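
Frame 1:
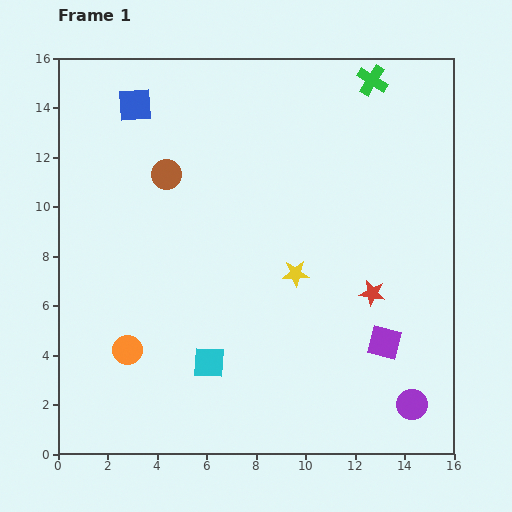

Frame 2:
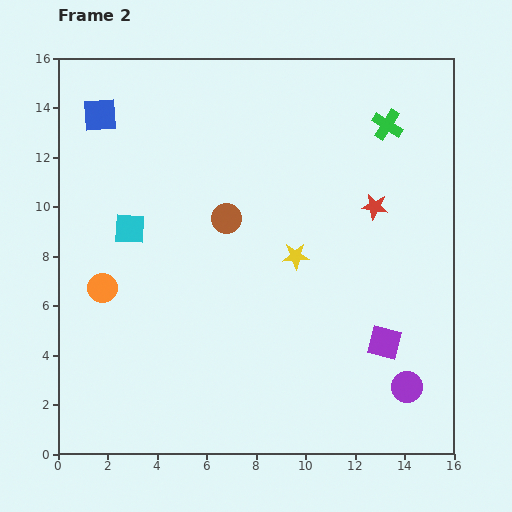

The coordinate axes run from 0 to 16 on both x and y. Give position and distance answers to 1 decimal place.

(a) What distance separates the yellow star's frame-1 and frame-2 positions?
0.7

The yellow star moved from (9.6, 7.3) to (9.6, 8.0), a distance of √(0.0² + 0.7²) ≈ 0.7.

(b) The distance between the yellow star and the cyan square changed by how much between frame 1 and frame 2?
+1.8

Distance in frame 1: 5.0. Distance in frame 2: 6.8.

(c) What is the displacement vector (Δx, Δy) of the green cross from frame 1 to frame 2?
(0.6, -1.8)

The green cross was at (12.7, 15.1) in frame 1 and (13.3, 13.3) in frame 2.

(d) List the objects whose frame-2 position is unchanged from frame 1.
the purple square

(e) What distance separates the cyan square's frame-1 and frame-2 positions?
6.3

The cyan square moved from (6.1, 3.7) to (2.9, 9.1), a distance of √(3.2² + 5.4²) ≈ 6.3.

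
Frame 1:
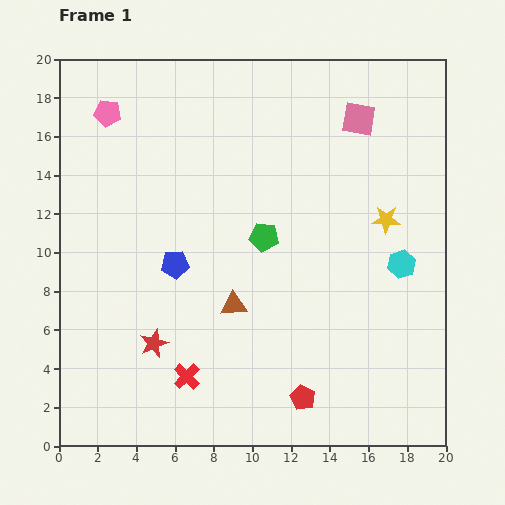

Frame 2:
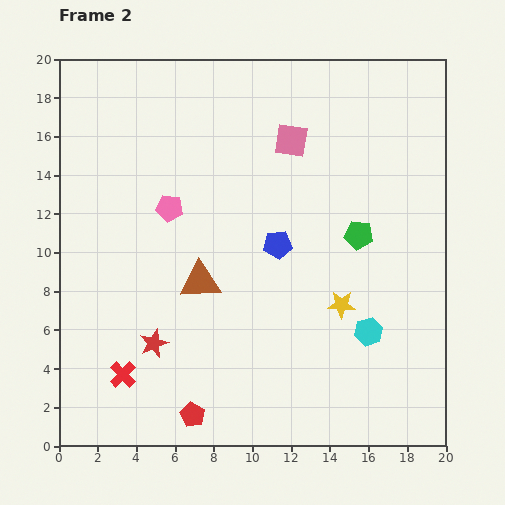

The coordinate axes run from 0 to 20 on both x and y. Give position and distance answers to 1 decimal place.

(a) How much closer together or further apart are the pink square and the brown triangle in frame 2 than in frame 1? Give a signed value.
-2.9

Distance in frame 1: 11.6. Distance in frame 2: 8.7.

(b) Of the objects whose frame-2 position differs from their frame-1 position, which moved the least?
the brown triangle

(moved 2.1)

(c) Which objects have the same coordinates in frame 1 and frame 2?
the red star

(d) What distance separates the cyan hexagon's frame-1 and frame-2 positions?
3.9

The cyan hexagon moved from (17.7, 9.4) to (16.0, 5.9), a distance of √(1.7² + 3.5²) ≈ 3.9.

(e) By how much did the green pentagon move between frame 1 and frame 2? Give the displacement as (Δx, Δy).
(4.9, 0.1)

The green pentagon was at (10.6, 10.8) in frame 1 and (15.5, 10.9) in frame 2.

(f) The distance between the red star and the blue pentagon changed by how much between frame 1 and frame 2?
+4.0

Distance in frame 1: 4.2. Distance in frame 2: 8.2.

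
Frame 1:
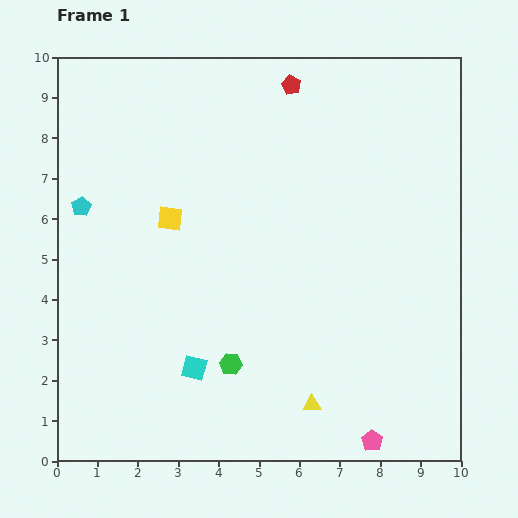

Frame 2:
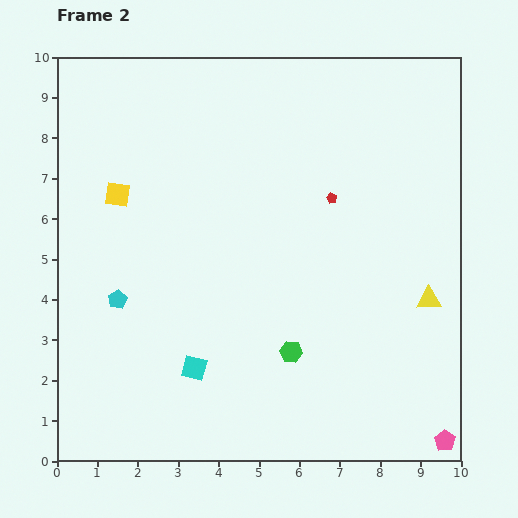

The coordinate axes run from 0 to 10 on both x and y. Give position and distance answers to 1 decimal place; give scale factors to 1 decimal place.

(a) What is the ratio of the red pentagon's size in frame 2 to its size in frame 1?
0.6×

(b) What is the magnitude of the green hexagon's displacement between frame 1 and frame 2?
1.5

The green hexagon moved from (4.3, 2.4) to (5.8, 2.7), a distance of √(1.5² + 0.3²) ≈ 1.5.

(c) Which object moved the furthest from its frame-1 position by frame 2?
the yellow triangle

(moved 3.9; next 3.0)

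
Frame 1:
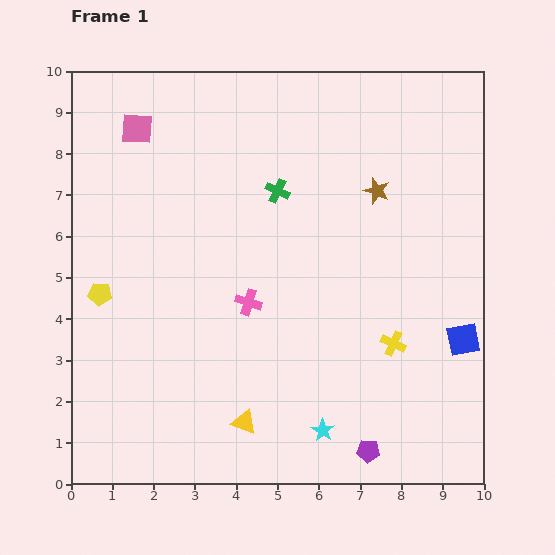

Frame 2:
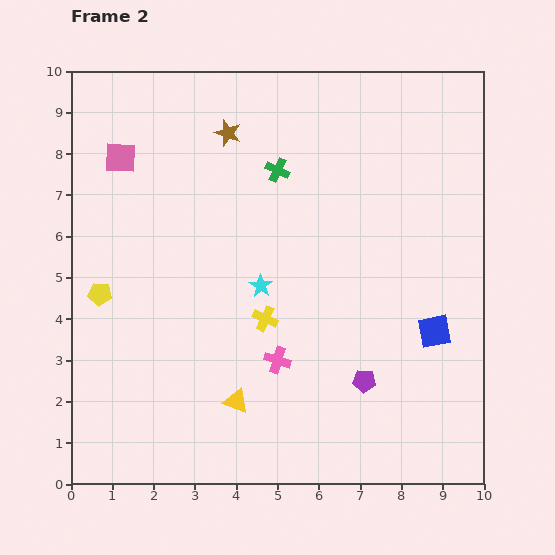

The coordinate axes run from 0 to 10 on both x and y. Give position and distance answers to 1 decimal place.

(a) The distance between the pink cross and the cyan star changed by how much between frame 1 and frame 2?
-1.8

Distance in frame 1: 3.6. Distance in frame 2: 1.8.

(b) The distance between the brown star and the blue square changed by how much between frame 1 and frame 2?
+2.7

Distance in frame 1: 4.2. Distance in frame 2: 6.9.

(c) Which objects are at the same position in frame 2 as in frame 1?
the yellow pentagon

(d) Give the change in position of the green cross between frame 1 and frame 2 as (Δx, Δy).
(0.0, 0.5)

The green cross was at (5.0, 7.1) in frame 1 and (5.0, 7.6) in frame 2.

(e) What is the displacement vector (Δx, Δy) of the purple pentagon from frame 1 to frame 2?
(-0.1, 1.7)

The purple pentagon was at (7.2, 0.8) in frame 1 and (7.1, 2.5) in frame 2.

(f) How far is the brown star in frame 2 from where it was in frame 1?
3.9

The brown star moved from (7.4, 7.1) to (3.8, 8.5), a distance of √(3.6² + 1.4²) ≈ 3.9.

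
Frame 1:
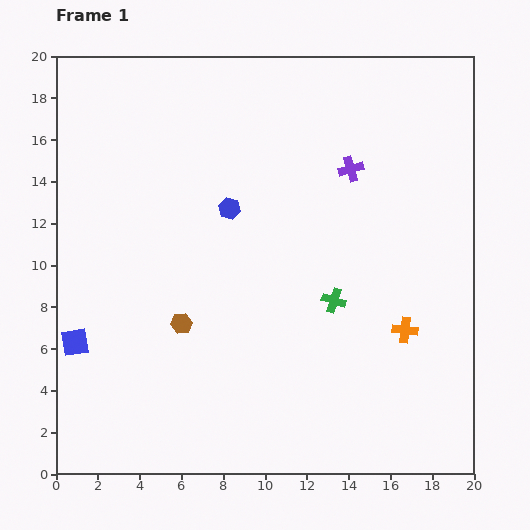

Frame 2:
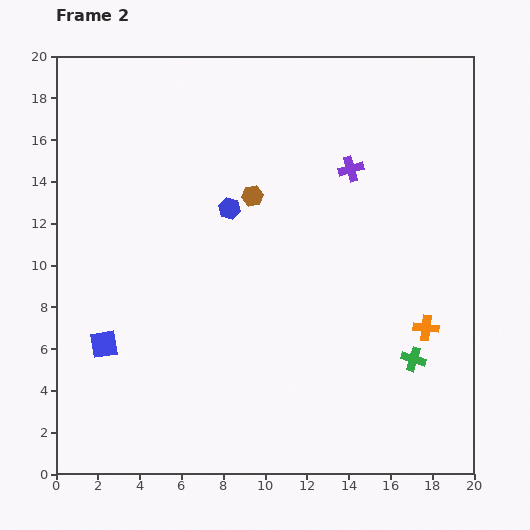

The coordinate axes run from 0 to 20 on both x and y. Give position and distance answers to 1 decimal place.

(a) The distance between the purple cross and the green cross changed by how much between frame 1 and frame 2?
+3.2

Distance in frame 1: 6.4. Distance in frame 2: 9.6.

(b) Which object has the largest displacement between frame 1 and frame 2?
the brown hexagon

(moved 7.0; next 4.7)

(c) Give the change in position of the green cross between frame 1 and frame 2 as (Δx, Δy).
(3.8, -2.8)

The green cross was at (13.3, 8.3) in frame 1 and (17.1, 5.5) in frame 2.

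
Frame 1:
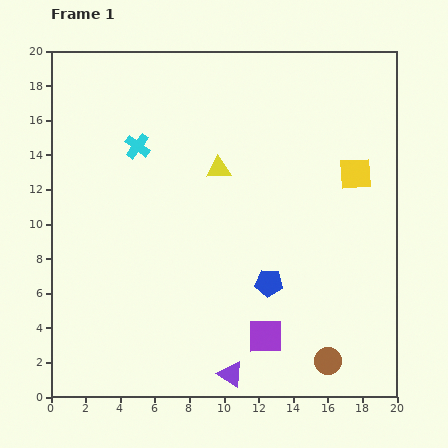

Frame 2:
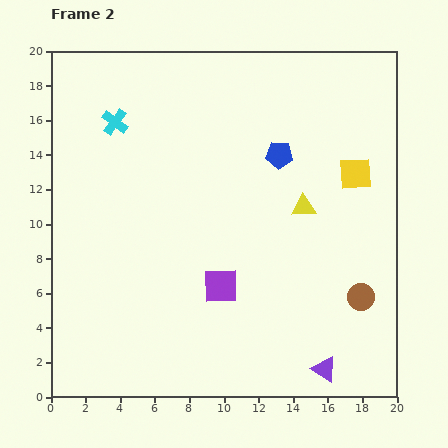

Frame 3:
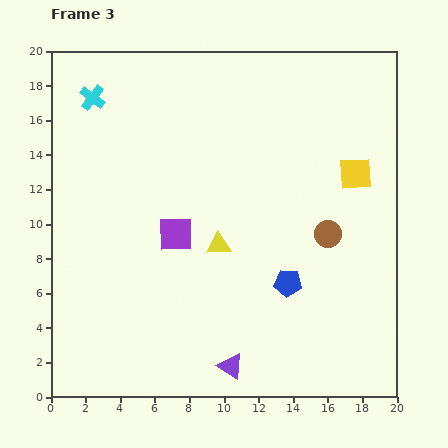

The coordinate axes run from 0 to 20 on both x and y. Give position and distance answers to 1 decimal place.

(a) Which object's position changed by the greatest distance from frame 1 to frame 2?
the blue pentagon

(moved 7.4; next 5.4)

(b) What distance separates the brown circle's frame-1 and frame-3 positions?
7.3

The brown circle moved from (16.0, 2.1) to (16.0, 9.4), a distance of √(0.0² + 7.3²) ≈ 7.3.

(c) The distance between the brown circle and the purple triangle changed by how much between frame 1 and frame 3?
+3.7

Distance in frame 1: 5.7. Distance in frame 3: 9.4.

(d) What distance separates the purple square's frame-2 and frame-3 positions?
4.0

The purple square moved from (9.8, 6.4) to (7.2, 9.4), a distance of √(2.6² + 3.0²) ≈ 4.0.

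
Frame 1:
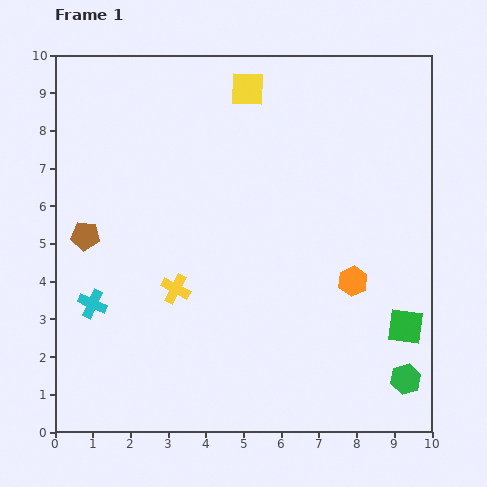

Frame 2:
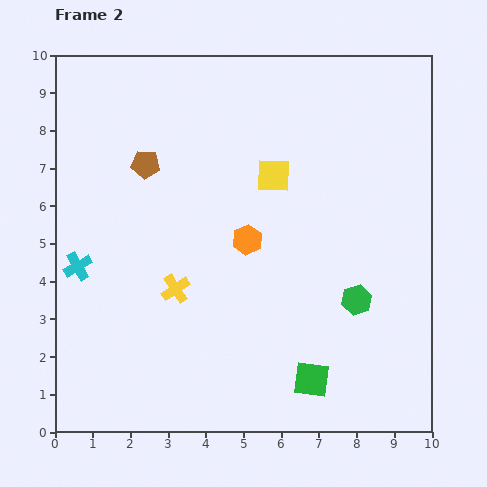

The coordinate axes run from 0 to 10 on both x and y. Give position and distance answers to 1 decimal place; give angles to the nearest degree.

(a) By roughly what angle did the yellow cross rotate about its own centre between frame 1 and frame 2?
29° clockwise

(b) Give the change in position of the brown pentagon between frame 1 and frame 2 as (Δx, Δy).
(1.6, 1.9)

The brown pentagon was at (0.8, 5.2) in frame 1 and (2.4, 7.1) in frame 2.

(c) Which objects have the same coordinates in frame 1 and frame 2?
the yellow cross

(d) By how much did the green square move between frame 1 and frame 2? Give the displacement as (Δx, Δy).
(-2.5, -1.4)

The green square was at (9.3, 2.8) in frame 1 and (6.8, 1.4) in frame 2.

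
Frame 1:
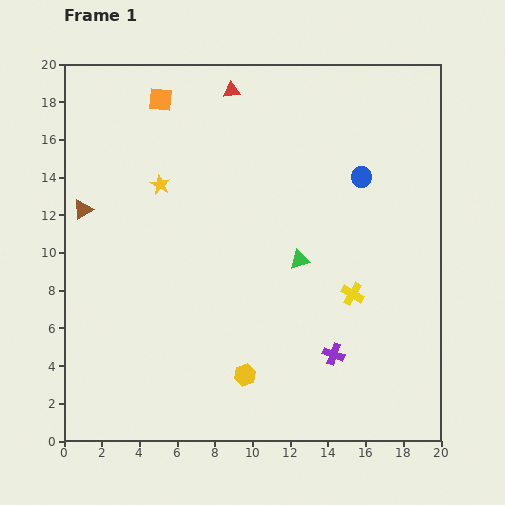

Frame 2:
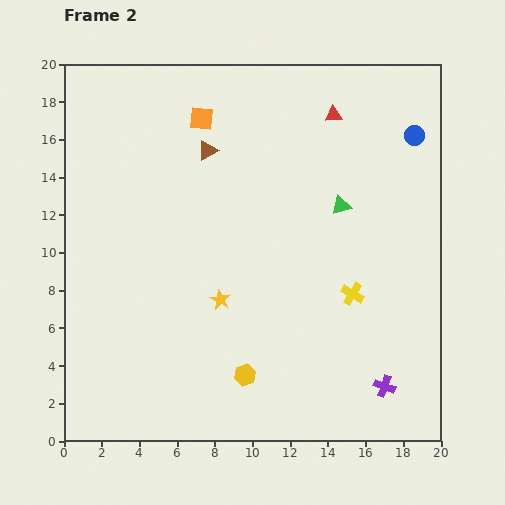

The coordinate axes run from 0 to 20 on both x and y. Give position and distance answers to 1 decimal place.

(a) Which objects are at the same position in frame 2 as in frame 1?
the yellow cross, the yellow hexagon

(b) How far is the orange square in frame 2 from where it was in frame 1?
2.4

The orange square moved from (5.1, 18.1) to (7.3, 17.1), a distance of √(2.2² + 1.0²) ≈ 2.4.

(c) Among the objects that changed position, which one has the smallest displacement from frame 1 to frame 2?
the orange square

(moved 2.4)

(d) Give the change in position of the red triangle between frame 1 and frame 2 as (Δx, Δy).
(5.4, -1.3)

The red triangle was at (8.9, 18.6) in frame 1 and (14.3, 17.3) in frame 2.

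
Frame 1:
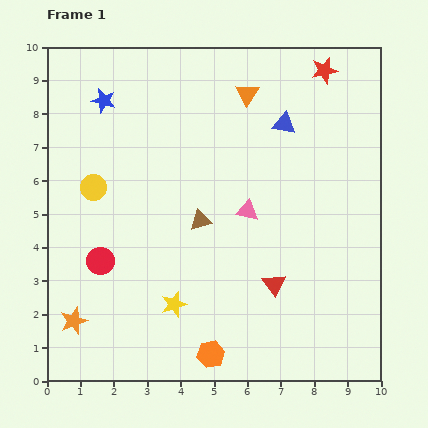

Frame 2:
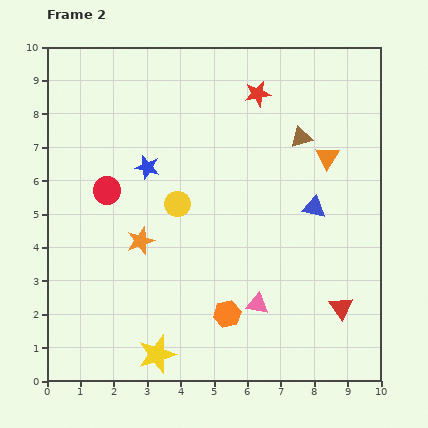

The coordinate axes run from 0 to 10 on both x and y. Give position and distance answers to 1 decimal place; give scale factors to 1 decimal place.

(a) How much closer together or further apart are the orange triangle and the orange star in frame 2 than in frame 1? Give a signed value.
-2.5

Distance in frame 1: 8.6. Distance in frame 2: 6.1.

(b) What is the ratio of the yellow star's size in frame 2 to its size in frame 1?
1.5×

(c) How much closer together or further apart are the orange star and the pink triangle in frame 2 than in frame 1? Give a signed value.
-2.2

Distance in frame 1: 6.2. Distance in frame 2: 4.0.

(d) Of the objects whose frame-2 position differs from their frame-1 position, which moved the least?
the orange hexagon

(moved 1.3)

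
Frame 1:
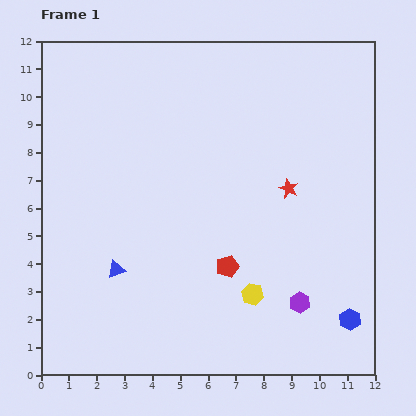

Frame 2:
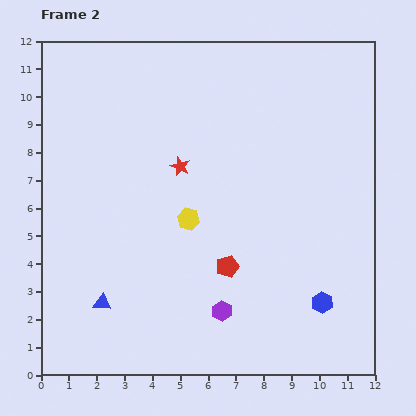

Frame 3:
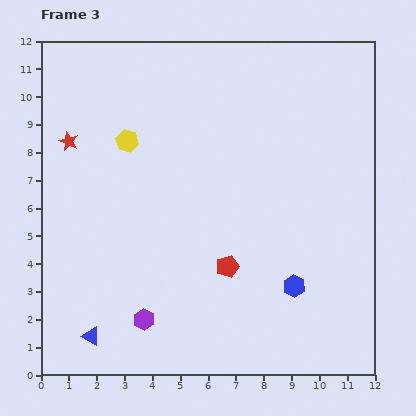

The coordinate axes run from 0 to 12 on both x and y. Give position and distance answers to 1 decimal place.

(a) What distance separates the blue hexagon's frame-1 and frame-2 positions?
1.2

The blue hexagon moved from (11.1, 2.0) to (10.1, 2.6), a distance of √(1.0² + 0.6²) ≈ 1.2.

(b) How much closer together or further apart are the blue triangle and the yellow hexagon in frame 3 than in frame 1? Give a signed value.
+2.1

Distance in frame 1: 5.0. Distance in frame 3: 7.1.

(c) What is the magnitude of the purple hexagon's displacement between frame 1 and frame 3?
5.6

The purple hexagon moved from (9.3, 2.6) to (3.7, 2.0), a distance of √(5.6² + 0.6²) ≈ 5.6.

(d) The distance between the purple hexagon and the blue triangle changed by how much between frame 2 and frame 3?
-2.3

Distance in frame 2: 4.3. Distance in frame 3: 2.0.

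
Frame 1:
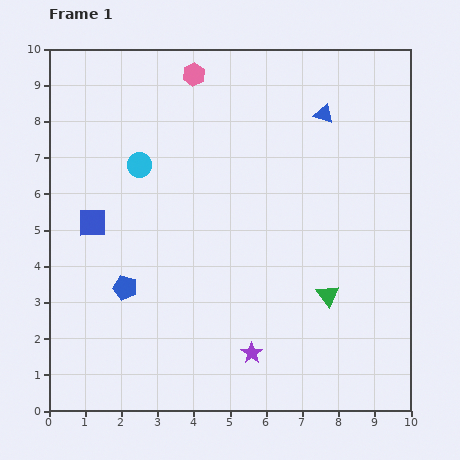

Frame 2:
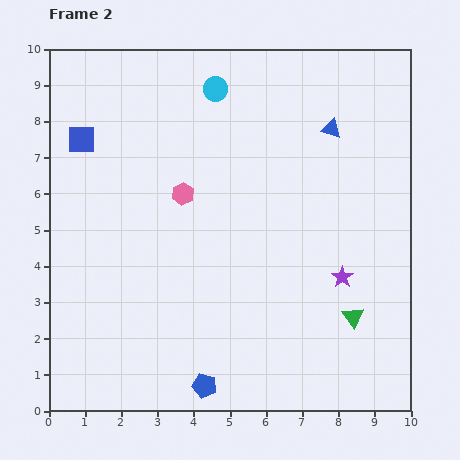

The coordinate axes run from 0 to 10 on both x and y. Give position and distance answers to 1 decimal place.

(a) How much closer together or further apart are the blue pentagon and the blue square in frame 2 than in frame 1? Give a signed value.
+5.6

Distance in frame 1: 2.0. Distance in frame 2: 7.6.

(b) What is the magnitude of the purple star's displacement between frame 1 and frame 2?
3.3

The purple star moved from (5.6, 1.6) to (8.1, 3.7), a distance of √(2.5² + 2.1²) ≈ 3.3.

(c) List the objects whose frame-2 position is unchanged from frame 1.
none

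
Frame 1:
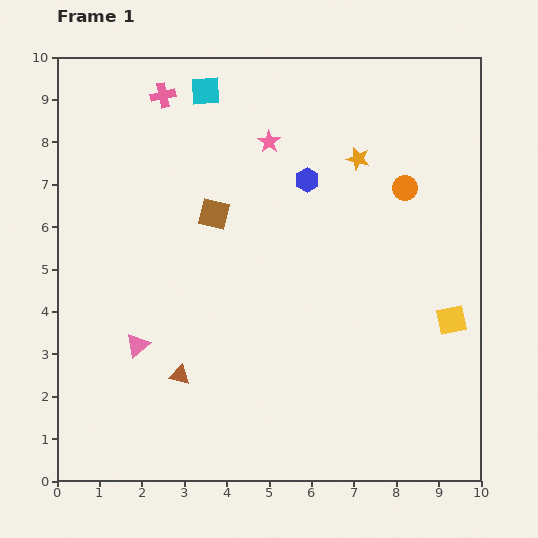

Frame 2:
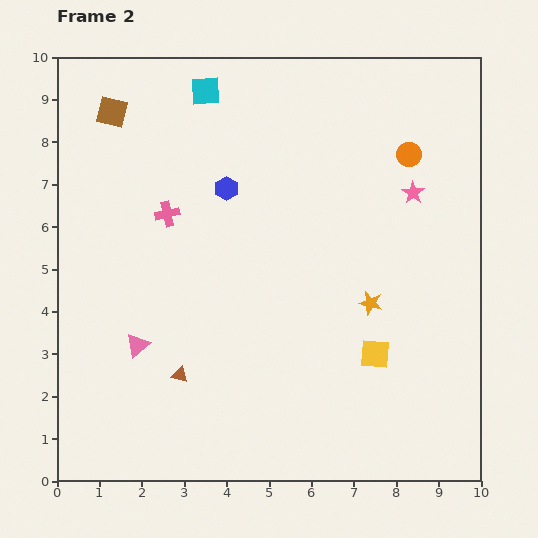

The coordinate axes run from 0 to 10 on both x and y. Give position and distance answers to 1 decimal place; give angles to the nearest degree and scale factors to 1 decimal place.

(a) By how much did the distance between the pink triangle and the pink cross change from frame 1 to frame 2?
-2.7

Distance in frame 1: 5.9. Distance in frame 2: 3.2.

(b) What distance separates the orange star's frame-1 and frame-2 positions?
3.4

The orange star moved from (7.1, 7.6) to (7.4, 4.2), a distance of √(0.3² + 3.4²) ≈ 3.4.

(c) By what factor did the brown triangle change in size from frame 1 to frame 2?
0.8×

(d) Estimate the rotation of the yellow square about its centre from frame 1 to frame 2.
15° clockwise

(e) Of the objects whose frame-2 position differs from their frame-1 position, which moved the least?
the orange circle

(moved 0.8)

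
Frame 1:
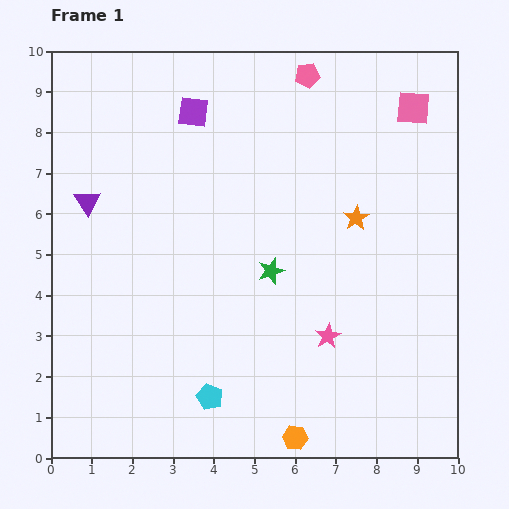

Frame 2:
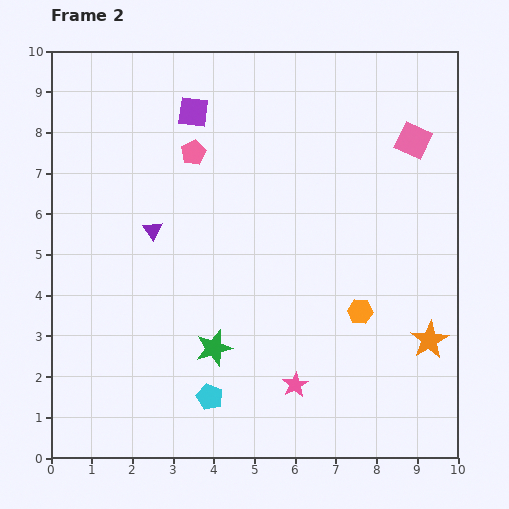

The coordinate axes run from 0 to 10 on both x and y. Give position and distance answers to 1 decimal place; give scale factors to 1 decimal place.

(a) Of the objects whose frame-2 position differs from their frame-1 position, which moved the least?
the pink square

(moved 0.8)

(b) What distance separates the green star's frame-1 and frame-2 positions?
2.4

The green star moved from (5.4, 4.6) to (4.0, 2.7), a distance of √(1.4² + 1.9²) ≈ 2.4.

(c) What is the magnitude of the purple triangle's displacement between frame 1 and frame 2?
1.7

The purple triangle moved from (0.9, 6.3) to (2.5, 5.6), a distance of √(1.6² + 0.7²) ≈ 1.7.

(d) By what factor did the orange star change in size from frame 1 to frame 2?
1.5×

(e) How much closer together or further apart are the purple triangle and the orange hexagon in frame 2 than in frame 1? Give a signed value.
-2.2

Distance in frame 1: 7.7. Distance in frame 2: 5.5.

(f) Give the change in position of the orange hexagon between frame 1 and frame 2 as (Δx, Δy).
(1.6, 3.1)

The orange hexagon was at (6.0, 0.5) in frame 1 and (7.6, 3.6) in frame 2.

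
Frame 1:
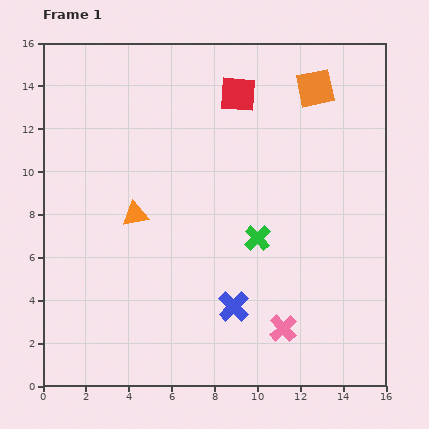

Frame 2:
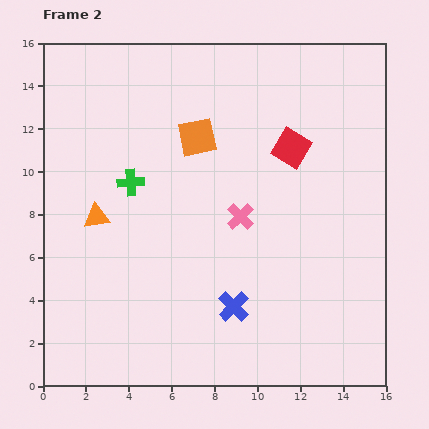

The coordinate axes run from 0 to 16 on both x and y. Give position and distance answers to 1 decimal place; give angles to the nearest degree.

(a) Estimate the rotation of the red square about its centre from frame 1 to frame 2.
27° clockwise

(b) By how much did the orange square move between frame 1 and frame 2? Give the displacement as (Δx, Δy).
(-5.5, -2.3)

The orange square was at (12.7, 13.9) in frame 1 and (7.2, 11.6) in frame 2.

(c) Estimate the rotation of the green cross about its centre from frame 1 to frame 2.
39° clockwise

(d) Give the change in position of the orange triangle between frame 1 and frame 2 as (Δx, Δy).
(-1.8, -0.1)

The orange triangle was at (4.3, 8.0) in frame 1 and (2.5, 7.9) in frame 2.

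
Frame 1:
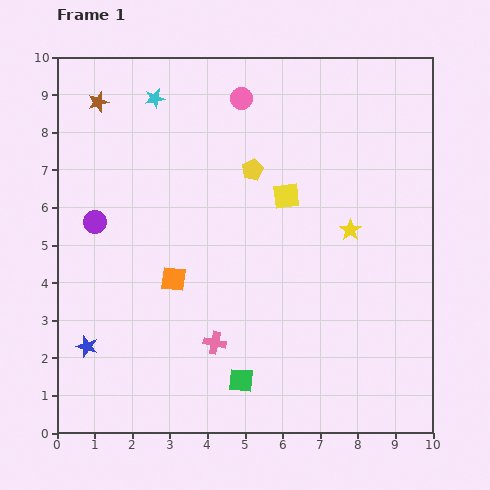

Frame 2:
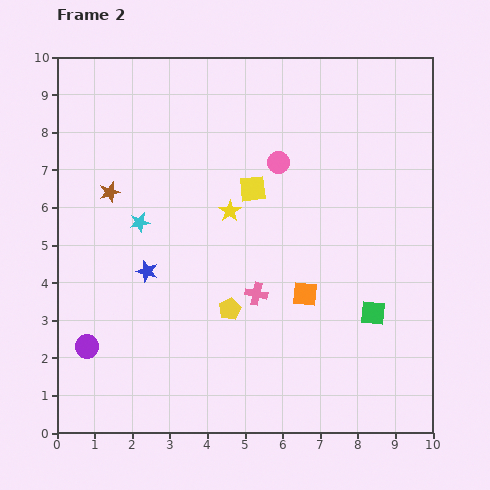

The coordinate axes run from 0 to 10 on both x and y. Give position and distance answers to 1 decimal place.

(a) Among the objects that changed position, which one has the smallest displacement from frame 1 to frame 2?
the yellow square

(moved 0.9)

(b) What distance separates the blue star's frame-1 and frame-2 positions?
2.6

The blue star moved from (0.8, 2.3) to (2.4, 4.3), a distance of √(1.6² + 2.0²) ≈ 2.6.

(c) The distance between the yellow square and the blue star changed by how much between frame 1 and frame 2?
-3.0

Distance in frame 1: 6.6. Distance in frame 2: 3.6.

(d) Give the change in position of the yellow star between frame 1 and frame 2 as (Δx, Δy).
(-3.2, 0.5)

The yellow star was at (7.8, 5.4) in frame 1 and (4.6, 5.9) in frame 2.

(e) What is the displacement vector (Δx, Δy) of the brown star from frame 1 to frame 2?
(0.3, -2.4)

The brown star was at (1.1, 8.8) in frame 1 and (1.4, 6.4) in frame 2.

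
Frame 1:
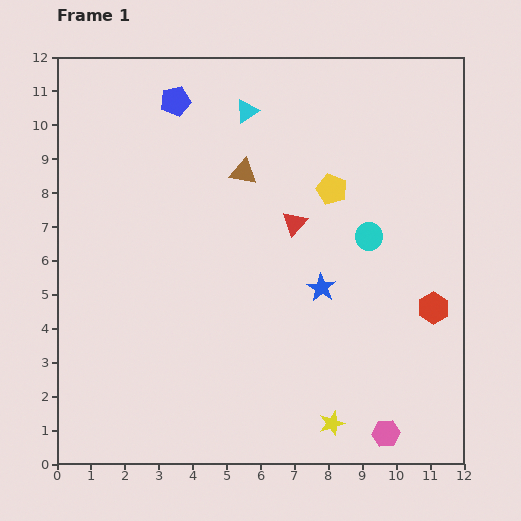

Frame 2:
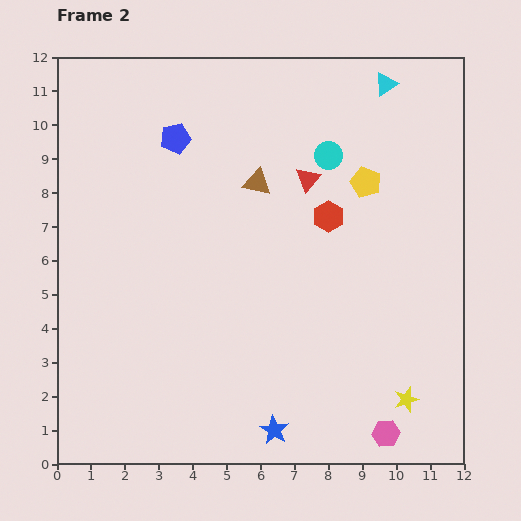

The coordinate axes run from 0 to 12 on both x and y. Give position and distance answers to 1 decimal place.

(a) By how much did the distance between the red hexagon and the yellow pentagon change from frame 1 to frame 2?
-3.1

Distance in frame 1: 4.6. Distance in frame 2: 1.5.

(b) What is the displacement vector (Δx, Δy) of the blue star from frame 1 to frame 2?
(-1.4, -4.2)

The blue star was at (7.8, 5.2) in frame 1 and (6.4, 1.0) in frame 2.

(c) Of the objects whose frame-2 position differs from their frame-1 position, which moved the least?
the brown triangle

(moved 0.5)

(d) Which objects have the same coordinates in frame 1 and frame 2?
the pink hexagon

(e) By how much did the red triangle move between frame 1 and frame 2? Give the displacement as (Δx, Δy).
(0.4, 1.3)

The red triangle was at (7.0, 7.1) in frame 1 and (7.4, 8.4) in frame 2.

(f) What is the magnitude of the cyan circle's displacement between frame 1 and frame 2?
2.7

The cyan circle moved from (9.2, 6.7) to (8.0, 9.1), a distance of √(1.2² + 2.4²) ≈ 2.7.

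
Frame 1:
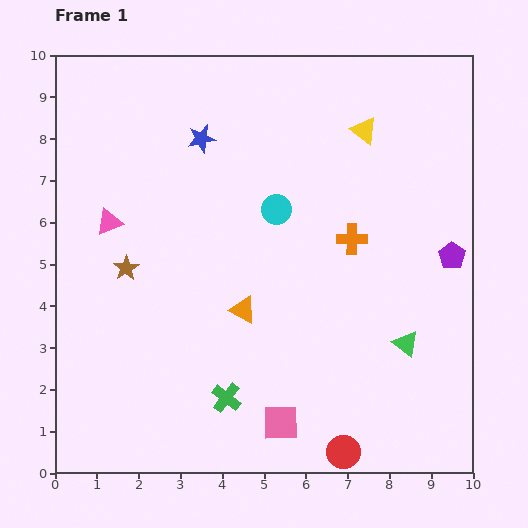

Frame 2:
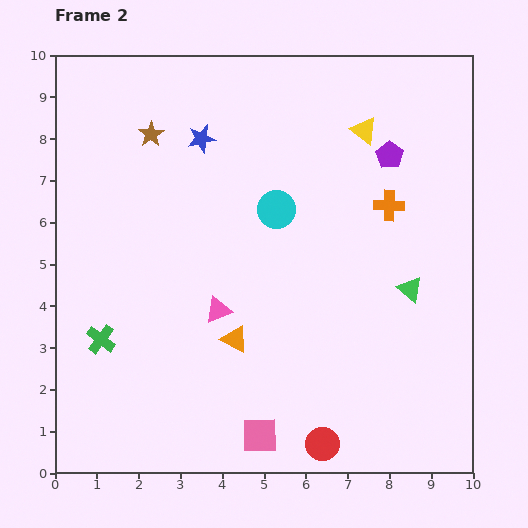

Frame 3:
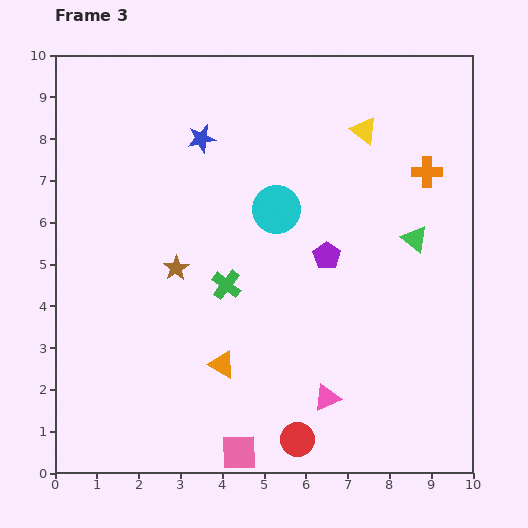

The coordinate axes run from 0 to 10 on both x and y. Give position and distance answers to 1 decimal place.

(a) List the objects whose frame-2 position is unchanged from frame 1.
the cyan circle, the yellow triangle, the blue star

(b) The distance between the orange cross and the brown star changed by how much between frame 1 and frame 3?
+1.0

Distance in frame 1: 5.4. Distance in frame 3: 6.4.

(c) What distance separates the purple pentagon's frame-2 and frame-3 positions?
2.8

The purple pentagon moved from (8.0, 7.6) to (6.5, 5.2), a distance of √(1.5² + 2.4²) ≈ 2.8.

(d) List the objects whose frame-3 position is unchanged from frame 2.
the cyan circle, the yellow triangle, the blue star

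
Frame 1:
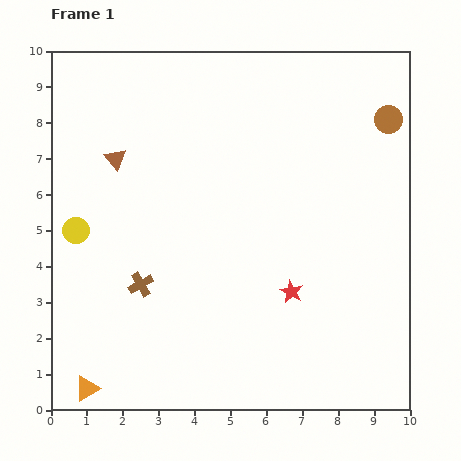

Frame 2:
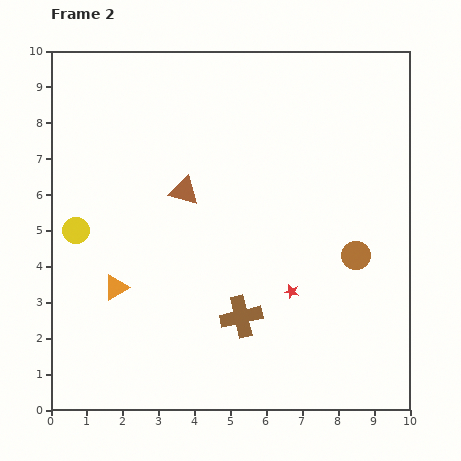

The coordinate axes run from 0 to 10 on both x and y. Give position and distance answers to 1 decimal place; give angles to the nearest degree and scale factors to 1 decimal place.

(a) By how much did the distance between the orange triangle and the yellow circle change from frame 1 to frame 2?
-2.5

Distance in frame 1: 4.4. Distance in frame 2: 1.9.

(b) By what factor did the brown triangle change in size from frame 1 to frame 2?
1.4×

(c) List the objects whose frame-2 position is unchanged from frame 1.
the red star, the yellow circle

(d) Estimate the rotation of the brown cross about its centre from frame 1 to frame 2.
16° clockwise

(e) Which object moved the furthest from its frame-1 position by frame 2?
the brown circle

(moved 3.9; next 2.9)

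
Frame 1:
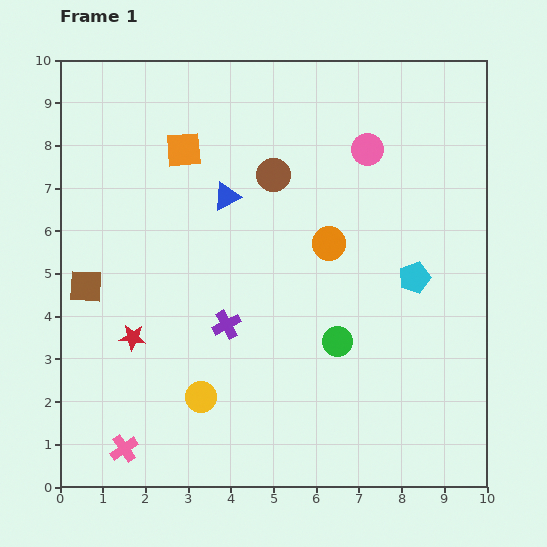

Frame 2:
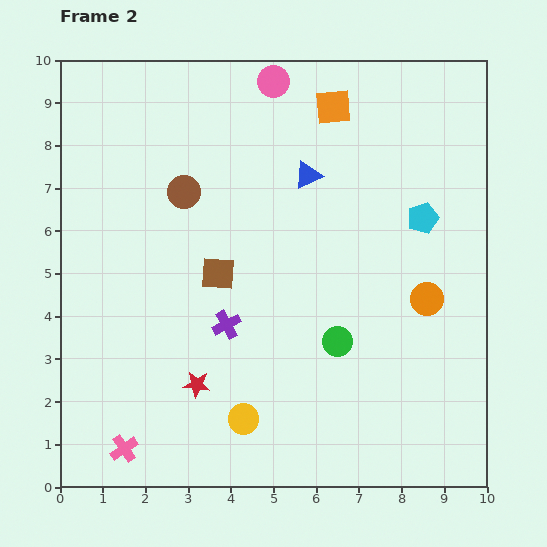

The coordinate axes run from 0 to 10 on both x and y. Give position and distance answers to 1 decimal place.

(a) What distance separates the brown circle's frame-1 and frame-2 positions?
2.1

The brown circle moved from (5.0, 7.3) to (2.9, 6.9), a distance of √(2.1² + 0.4²) ≈ 2.1.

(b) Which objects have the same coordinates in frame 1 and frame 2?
the pink cross, the purple cross, the green circle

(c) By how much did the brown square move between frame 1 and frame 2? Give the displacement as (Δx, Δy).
(3.1, 0.3)

The brown square was at (0.6, 4.7) in frame 1 and (3.7, 5.0) in frame 2.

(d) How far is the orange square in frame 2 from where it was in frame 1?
3.6

The orange square moved from (2.9, 7.9) to (6.4, 8.9), a distance of √(3.5² + 1.0²) ≈ 3.6.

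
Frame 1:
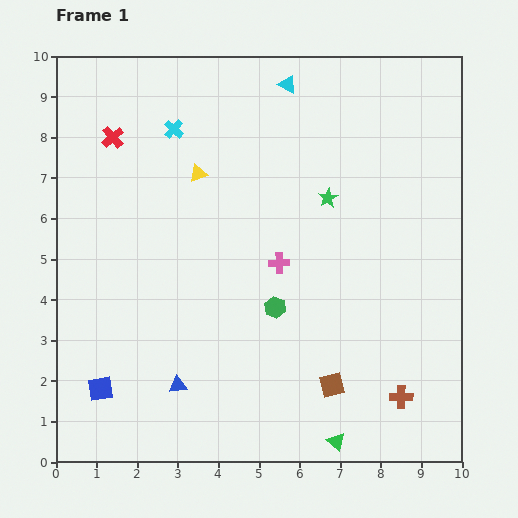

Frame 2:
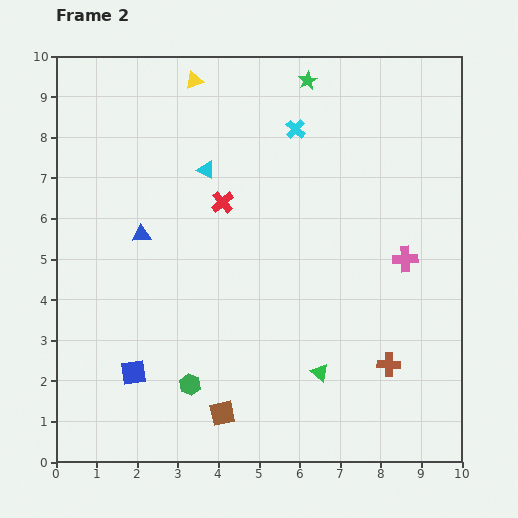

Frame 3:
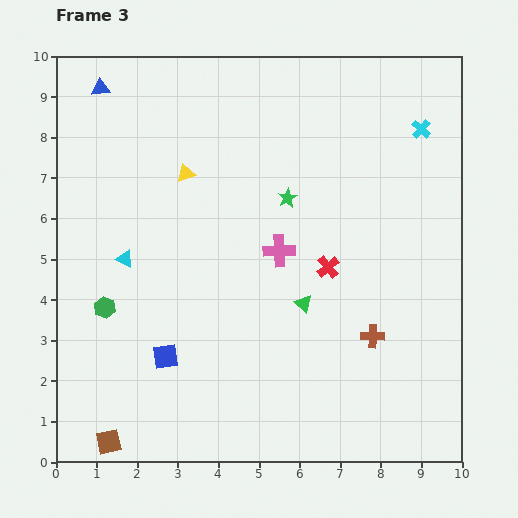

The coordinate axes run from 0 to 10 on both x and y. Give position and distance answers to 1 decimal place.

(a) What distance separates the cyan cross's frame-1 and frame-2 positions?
3.0

The cyan cross moved from (2.9, 8.2) to (5.9, 8.2), a distance of √(3.0² + 0.0²) ≈ 3.0.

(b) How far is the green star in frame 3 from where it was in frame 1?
1.0

The green star moved from (6.7, 6.5) to (5.7, 6.5), a distance of √(1.0² + 0.0²) ≈ 1.0.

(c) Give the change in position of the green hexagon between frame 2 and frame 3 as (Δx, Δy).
(-2.1, 1.9)

The green hexagon was at (3.3, 1.9) in frame 2 and (1.2, 3.8) in frame 3.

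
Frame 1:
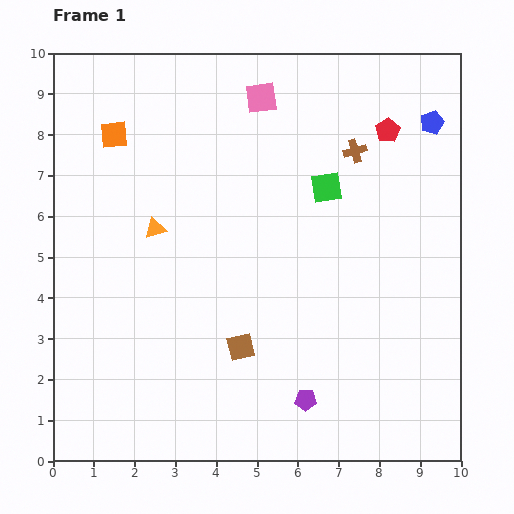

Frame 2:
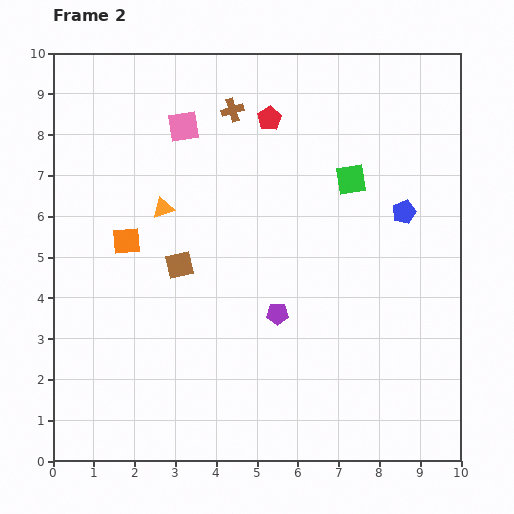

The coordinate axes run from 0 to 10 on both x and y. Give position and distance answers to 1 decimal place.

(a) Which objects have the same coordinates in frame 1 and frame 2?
none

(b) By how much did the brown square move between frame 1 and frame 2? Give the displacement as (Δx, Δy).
(-1.5, 2.0)

The brown square was at (4.6, 2.8) in frame 1 and (3.1, 4.8) in frame 2.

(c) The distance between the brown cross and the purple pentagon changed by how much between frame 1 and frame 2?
-1.1

Distance in frame 1: 6.2. Distance in frame 2: 5.1.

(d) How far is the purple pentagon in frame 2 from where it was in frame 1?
2.2

The purple pentagon moved from (6.2, 1.5) to (5.5, 3.6), a distance of √(0.7² + 2.1²) ≈ 2.2.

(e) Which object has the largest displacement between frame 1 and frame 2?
the brown cross

(moved 3.2; next 2.9)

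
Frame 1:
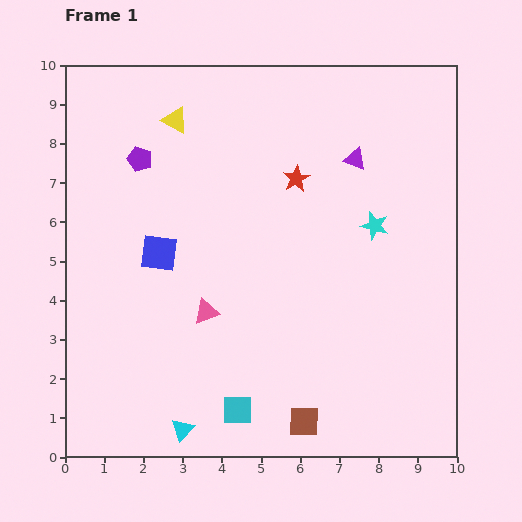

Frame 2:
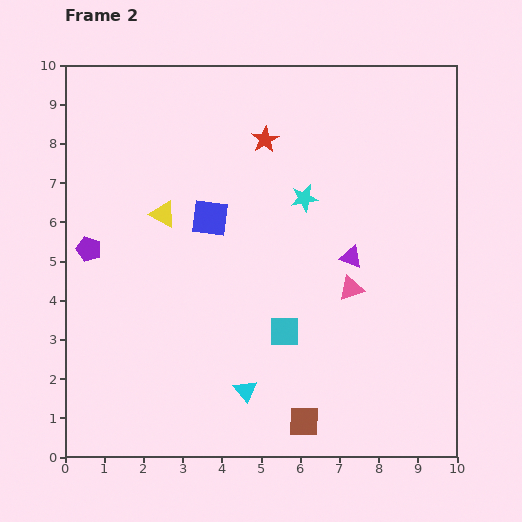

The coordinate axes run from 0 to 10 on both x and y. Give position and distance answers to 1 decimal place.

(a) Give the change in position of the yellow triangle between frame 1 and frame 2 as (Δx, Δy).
(-0.3, -2.4)

The yellow triangle was at (2.8, 8.6) in frame 1 and (2.5, 6.2) in frame 2.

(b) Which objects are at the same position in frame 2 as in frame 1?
the brown square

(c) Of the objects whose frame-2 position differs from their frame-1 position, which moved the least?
the red star

(moved 1.3)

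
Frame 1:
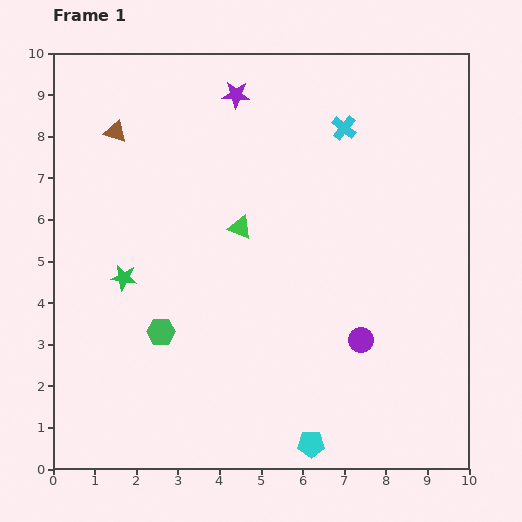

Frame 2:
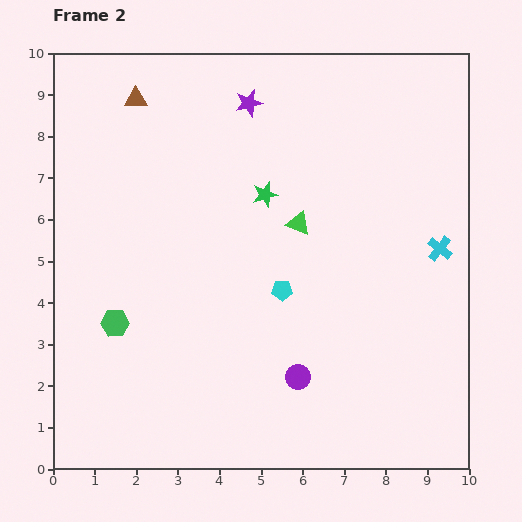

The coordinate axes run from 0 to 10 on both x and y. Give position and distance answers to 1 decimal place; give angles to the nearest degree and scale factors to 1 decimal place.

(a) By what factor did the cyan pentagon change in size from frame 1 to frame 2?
0.8×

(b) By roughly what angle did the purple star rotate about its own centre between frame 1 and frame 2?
16° counter-clockwise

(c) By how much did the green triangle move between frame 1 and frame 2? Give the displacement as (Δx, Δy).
(1.4, 0.1)

The green triangle was at (4.5, 5.8) in frame 1 and (5.9, 5.9) in frame 2.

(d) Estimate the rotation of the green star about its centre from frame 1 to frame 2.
24° counter-clockwise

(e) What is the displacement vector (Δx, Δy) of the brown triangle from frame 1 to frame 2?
(0.5, 0.8)

The brown triangle was at (1.5, 8.1) in frame 1 and (2.0, 8.9) in frame 2.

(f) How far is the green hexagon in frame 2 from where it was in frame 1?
1.1

The green hexagon moved from (2.6, 3.3) to (1.5, 3.5), a distance of √(1.1² + 0.2²) ≈ 1.1.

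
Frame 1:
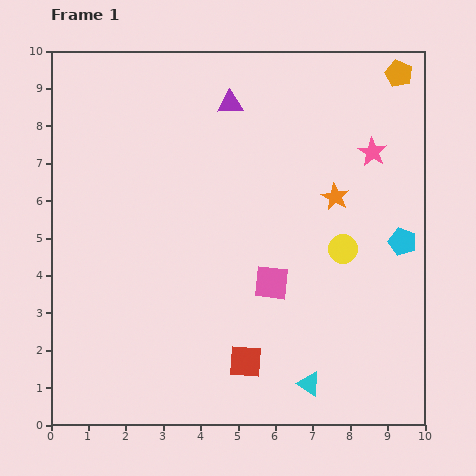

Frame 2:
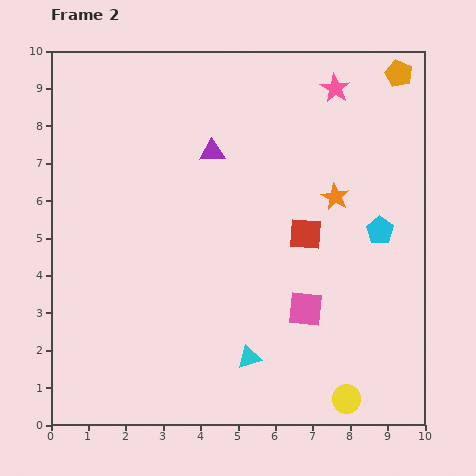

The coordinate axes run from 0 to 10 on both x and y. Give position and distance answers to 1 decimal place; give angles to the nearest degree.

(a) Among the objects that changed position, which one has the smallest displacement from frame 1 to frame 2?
the cyan pentagon

(moved 0.7)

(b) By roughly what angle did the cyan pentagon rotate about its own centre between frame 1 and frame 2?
16° clockwise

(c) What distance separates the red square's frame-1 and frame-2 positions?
3.8

The red square moved from (5.2, 1.7) to (6.8, 5.1), a distance of √(1.6² + 3.4²) ≈ 3.8.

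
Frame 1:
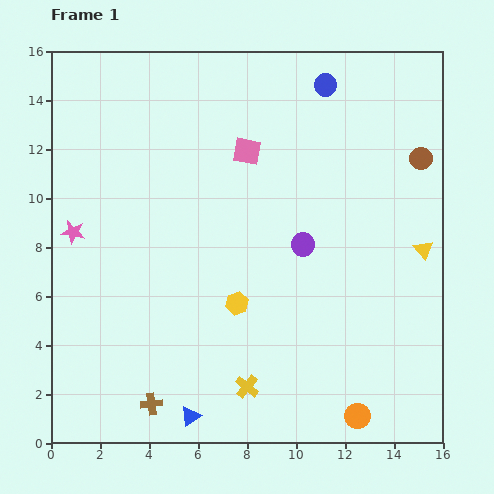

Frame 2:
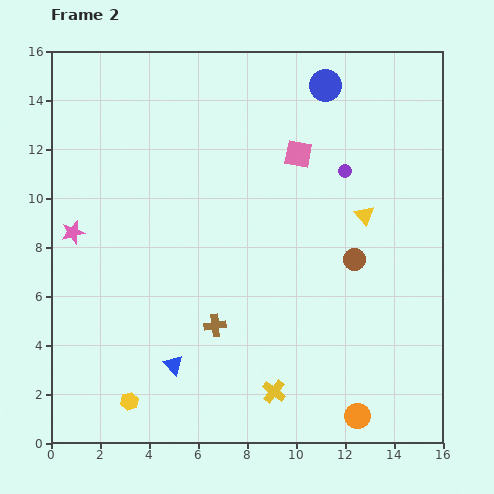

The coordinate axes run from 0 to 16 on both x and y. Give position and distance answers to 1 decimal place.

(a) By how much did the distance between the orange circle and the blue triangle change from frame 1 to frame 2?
+1.0

Distance in frame 1: 6.8. Distance in frame 2: 7.8.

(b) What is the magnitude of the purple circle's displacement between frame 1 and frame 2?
3.4

The purple circle moved from (10.3, 8.1) to (12.0, 11.1), a distance of √(1.7² + 3.0²) ≈ 3.4.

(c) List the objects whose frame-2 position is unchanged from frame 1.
the orange circle, the blue circle, the pink star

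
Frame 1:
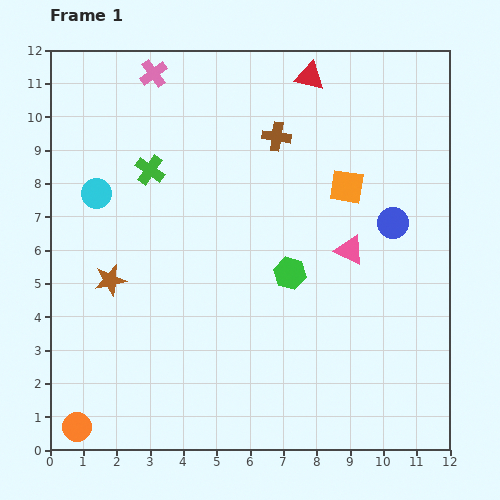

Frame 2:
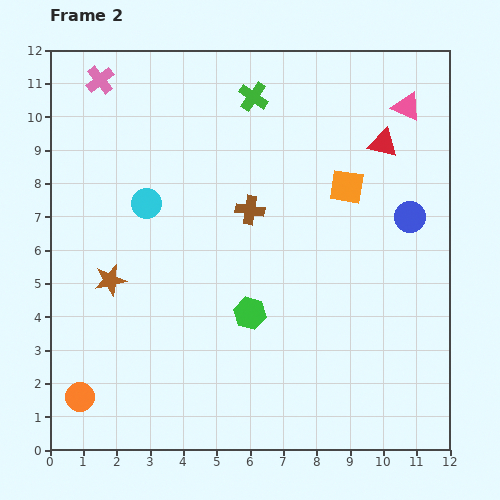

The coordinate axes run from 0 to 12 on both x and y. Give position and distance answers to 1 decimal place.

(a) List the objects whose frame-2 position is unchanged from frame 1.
the orange square, the brown star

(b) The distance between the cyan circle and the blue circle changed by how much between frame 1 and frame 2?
-1.0

Distance in frame 1: 8.9. Distance in frame 2: 7.9.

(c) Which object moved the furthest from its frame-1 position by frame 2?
the pink triangle

(moved 4.6; next 3.8)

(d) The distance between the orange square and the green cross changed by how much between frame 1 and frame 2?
-2.0

Distance in frame 1: 5.9. Distance in frame 2: 3.9.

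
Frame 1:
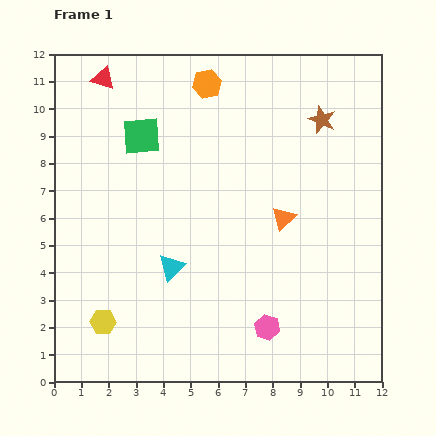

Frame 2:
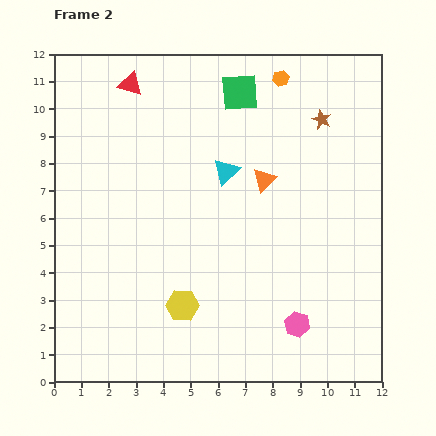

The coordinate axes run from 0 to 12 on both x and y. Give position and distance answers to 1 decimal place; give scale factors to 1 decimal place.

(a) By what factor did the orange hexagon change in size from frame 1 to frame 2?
0.6×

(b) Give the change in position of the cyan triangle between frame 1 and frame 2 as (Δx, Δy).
(2.0, 3.5)

The cyan triangle was at (4.3, 4.2) in frame 1 and (6.3, 7.7) in frame 2.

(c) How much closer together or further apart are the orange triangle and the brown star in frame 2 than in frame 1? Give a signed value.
-0.9

Distance in frame 1: 3.9. Distance in frame 2: 3.0.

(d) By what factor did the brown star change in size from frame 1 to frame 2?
0.7×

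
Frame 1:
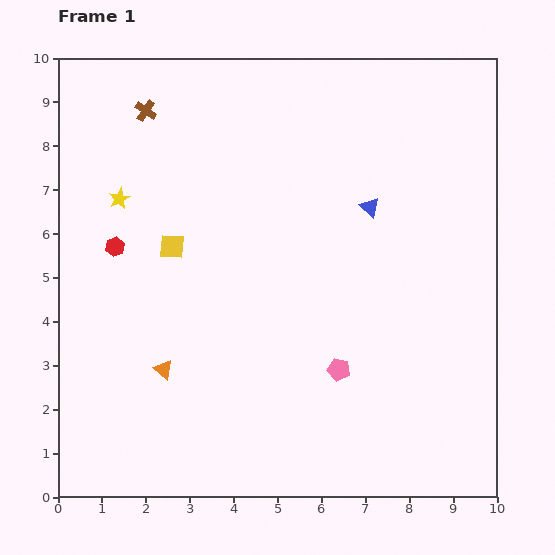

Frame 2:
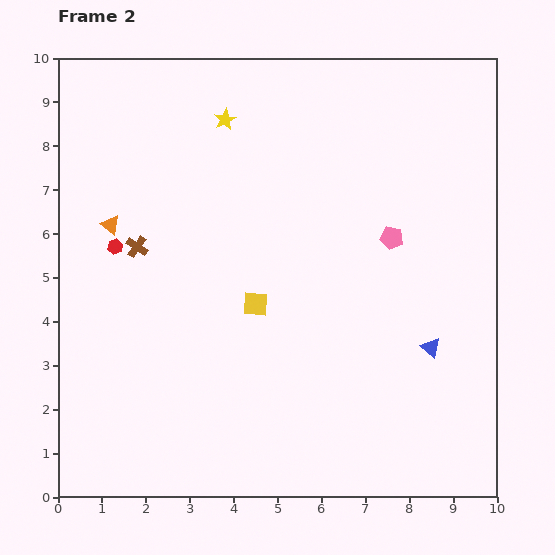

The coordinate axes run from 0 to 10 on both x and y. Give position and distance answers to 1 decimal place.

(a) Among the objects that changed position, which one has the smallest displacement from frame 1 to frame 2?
the yellow square

(moved 2.3)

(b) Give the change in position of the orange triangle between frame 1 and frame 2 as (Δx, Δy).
(-1.2, 3.3)

The orange triangle was at (2.4, 2.9) in frame 1 and (1.2, 6.2) in frame 2.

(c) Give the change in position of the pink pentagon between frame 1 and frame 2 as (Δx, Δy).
(1.2, 3.0)

The pink pentagon was at (6.4, 2.9) in frame 1 and (7.6, 5.9) in frame 2.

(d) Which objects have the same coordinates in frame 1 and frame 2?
the red hexagon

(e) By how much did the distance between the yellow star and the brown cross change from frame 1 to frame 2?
+1.4

Distance in frame 1: 2.1. Distance in frame 2: 3.5.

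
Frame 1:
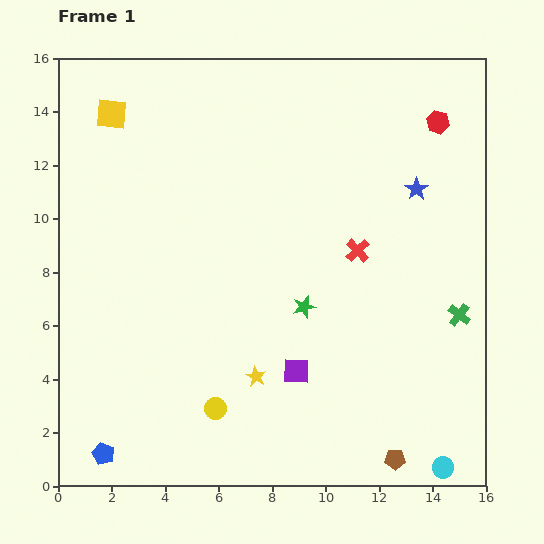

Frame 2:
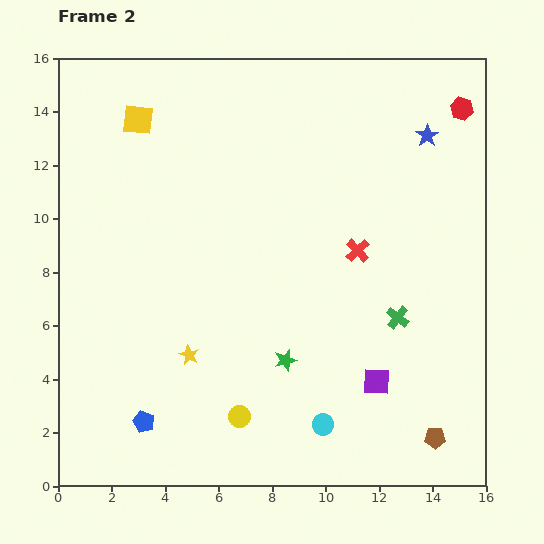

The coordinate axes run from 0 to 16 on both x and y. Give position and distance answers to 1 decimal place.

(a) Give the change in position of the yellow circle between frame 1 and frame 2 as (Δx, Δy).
(0.9, -0.3)

The yellow circle was at (5.9, 2.9) in frame 1 and (6.8, 2.6) in frame 2.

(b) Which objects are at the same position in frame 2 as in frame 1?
the red cross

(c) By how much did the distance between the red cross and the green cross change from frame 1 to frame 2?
-1.6

Distance in frame 1: 4.5. Distance in frame 2: 2.9.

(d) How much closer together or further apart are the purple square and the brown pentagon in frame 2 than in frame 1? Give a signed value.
-2.0

Distance in frame 1: 5.0. Distance in frame 2: 3.0.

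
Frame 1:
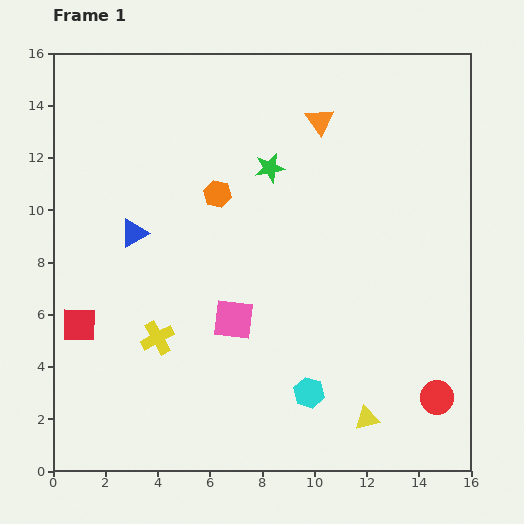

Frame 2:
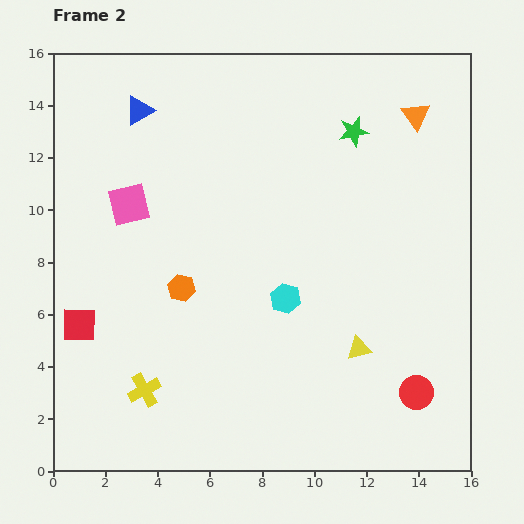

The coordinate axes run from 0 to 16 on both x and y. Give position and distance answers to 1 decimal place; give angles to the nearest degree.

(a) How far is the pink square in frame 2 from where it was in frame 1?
5.9

The pink square moved from (6.9, 5.8) to (2.9, 10.2), a distance of √(4.0² + 4.4²) ≈ 5.9.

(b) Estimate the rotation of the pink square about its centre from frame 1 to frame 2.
20° counter-clockwise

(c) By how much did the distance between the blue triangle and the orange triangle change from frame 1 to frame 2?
+2.3

Distance in frame 1: 8.3. Distance in frame 2: 10.6.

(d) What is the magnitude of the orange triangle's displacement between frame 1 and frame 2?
3.7

The orange triangle moved from (10.2, 13.4) to (13.9, 13.6), a distance of √(3.7² + 0.2²) ≈ 3.7.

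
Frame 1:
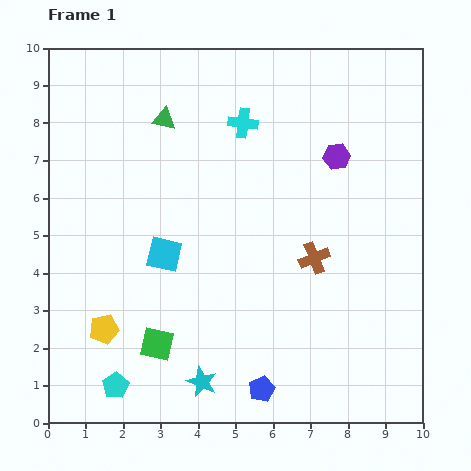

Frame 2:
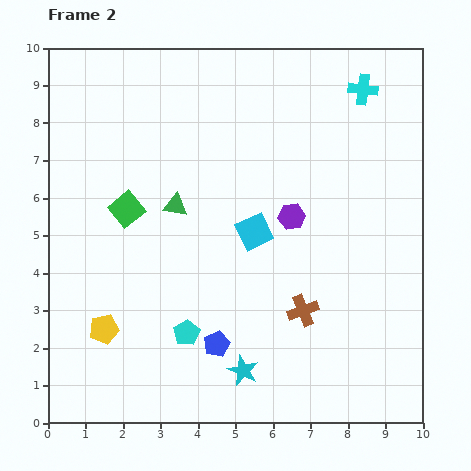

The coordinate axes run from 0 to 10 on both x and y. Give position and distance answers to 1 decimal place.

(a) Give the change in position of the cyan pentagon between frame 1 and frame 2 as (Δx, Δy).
(1.9, 1.4)

The cyan pentagon was at (1.8, 1.0) in frame 1 and (3.7, 2.4) in frame 2.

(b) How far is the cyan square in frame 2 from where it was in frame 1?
2.5

The cyan square moved from (3.1, 4.5) to (5.5, 5.1), a distance of √(2.4² + 0.6²) ≈ 2.5.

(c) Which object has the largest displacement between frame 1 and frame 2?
the green square

(moved 3.7; next 3.3)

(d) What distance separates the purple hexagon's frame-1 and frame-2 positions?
2.0

The purple hexagon moved from (7.7, 7.1) to (6.5, 5.5), a distance of √(1.2² + 1.6²) ≈ 2.0.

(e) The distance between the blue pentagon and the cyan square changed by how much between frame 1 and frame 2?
-1.2

Distance in frame 1: 4.4. Distance in frame 2: 3.2.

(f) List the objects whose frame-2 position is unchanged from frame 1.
the yellow pentagon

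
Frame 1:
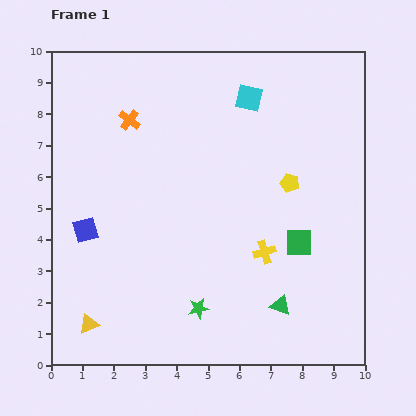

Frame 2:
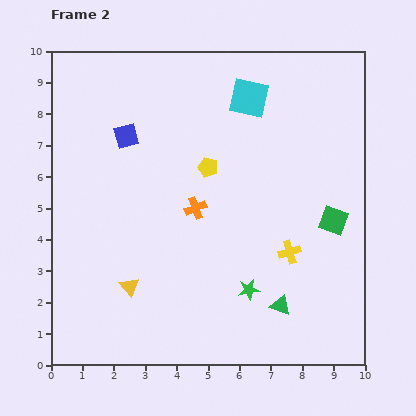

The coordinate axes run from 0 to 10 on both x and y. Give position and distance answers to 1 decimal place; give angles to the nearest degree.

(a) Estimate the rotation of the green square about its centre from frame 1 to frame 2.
21° clockwise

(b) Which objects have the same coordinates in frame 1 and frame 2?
the cyan square, the green triangle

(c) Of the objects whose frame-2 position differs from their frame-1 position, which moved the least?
the yellow cross

(moved 0.8)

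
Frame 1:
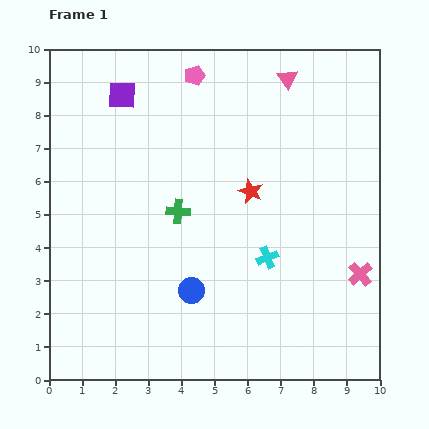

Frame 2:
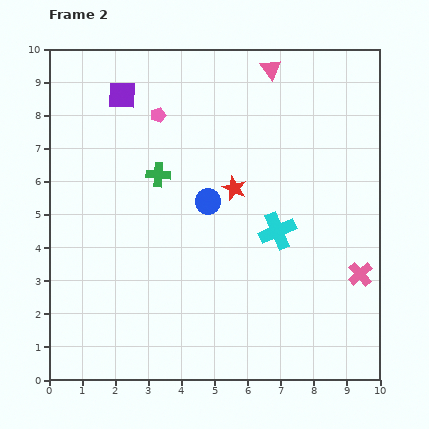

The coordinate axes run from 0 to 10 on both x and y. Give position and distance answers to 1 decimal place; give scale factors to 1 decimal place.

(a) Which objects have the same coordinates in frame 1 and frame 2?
the pink cross, the purple square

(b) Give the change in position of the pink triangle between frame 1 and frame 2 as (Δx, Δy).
(-0.5, 0.3)

The pink triangle was at (7.2, 9.1) in frame 1 and (6.7, 9.4) in frame 2.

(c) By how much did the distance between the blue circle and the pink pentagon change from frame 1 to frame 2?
-3.5

Distance in frame 1: 6.5. Distance in frame 2: 3.0.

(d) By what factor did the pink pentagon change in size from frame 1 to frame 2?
0.7×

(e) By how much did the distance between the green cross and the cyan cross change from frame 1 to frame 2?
+1.0

Distance in frame 1: 3.0. Distance in frame 2: 4.0.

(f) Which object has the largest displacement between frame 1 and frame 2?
the blue circle

(moved 2.7; next 1.6)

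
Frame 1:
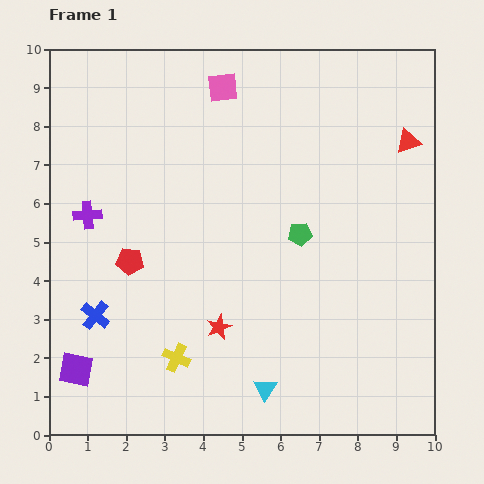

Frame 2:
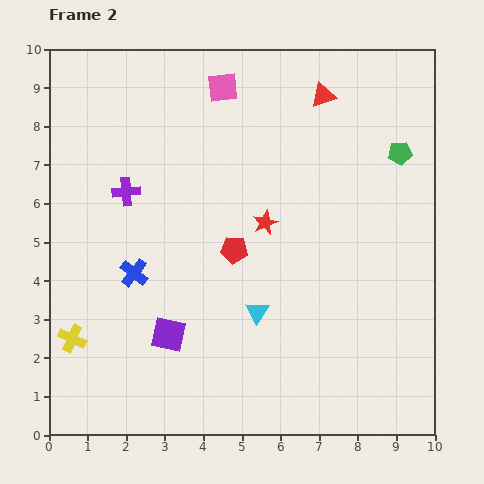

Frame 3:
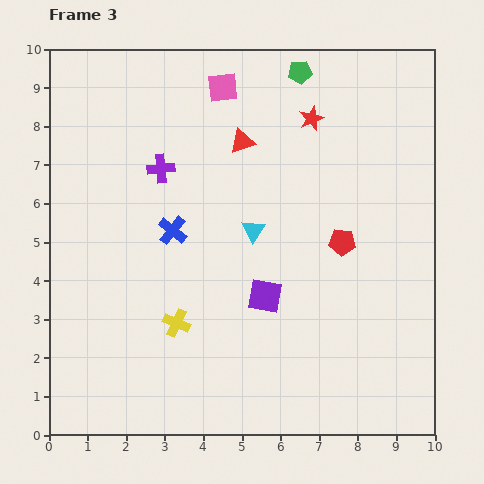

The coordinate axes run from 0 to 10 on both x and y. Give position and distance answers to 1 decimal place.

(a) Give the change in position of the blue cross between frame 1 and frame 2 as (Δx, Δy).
(1.0, 1.1)

The blue cross was at (1.2, 3.1) in frame 1 and (2.2, 4.2) in frame 2.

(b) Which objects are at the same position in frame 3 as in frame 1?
the pink square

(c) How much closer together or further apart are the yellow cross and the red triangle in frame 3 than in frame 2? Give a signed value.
-4.1

Distance in frame 2: 9.1. Distance in frame 3: 5.0.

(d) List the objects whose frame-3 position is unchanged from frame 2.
the pink square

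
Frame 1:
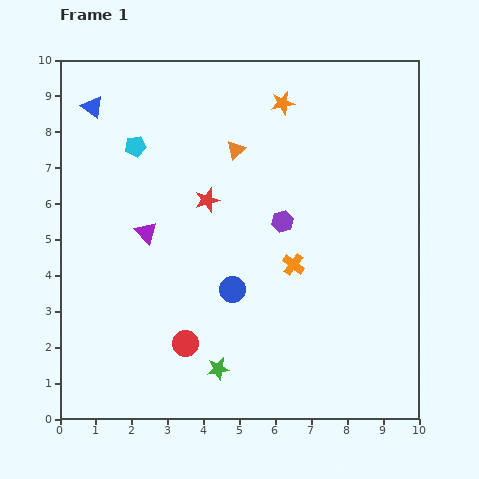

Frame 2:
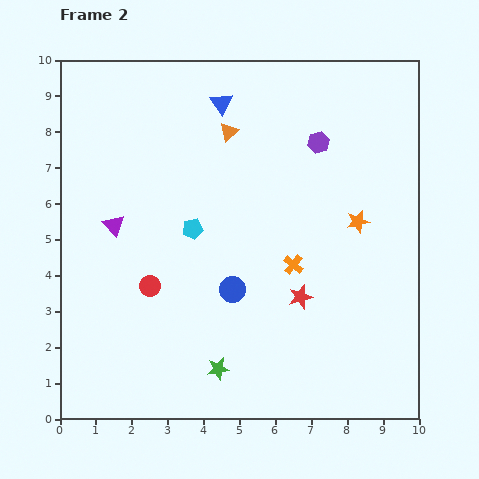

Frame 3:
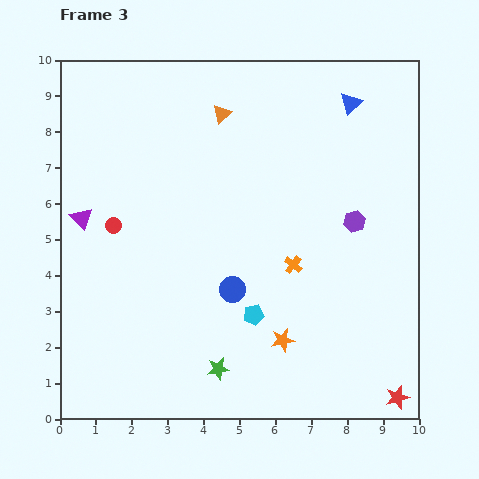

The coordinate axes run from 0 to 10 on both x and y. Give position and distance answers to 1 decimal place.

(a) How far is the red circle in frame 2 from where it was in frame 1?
1.9

The red circle moved from (3.5, 2.1) to (2.5, 3.7), a distance of √(1.0² + 1.6²) ≈ 1.9.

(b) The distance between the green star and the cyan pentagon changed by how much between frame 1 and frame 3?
-4.8

Distance in frame 1: 6.6. Distance in frame 3: 1.8.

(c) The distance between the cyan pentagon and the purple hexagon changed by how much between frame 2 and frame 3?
-0.4

Distance in frame 2: 4.2. Distance in frame 3: 3.8.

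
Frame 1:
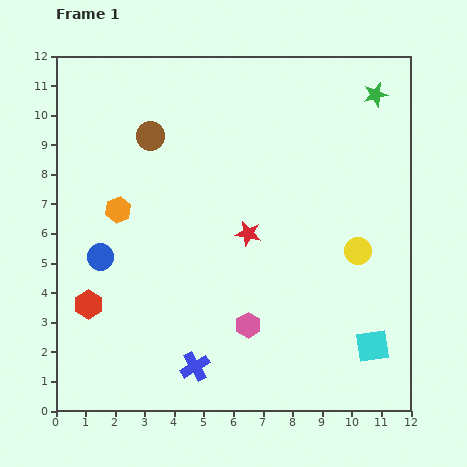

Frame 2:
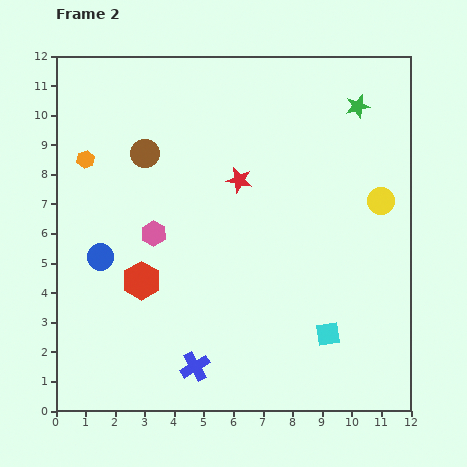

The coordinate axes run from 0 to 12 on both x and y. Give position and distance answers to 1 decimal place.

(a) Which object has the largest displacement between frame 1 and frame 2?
the pink hexagon

(moved 4.5; next 2.0)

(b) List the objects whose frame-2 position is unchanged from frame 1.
the blue cross, the blue circle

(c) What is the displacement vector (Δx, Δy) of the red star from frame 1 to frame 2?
(-0.3, 1.8)

The red star was at (6.5, 6.0) in frame 1 and (6.2, 7.8) in frame 2.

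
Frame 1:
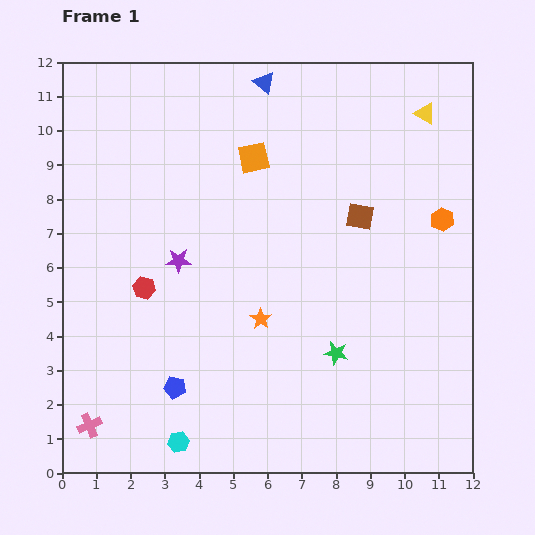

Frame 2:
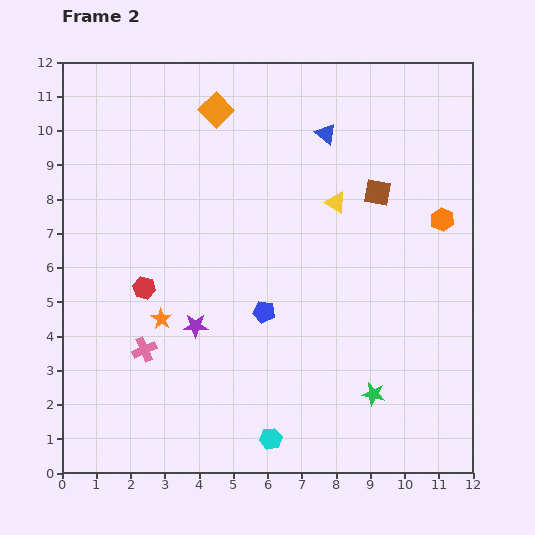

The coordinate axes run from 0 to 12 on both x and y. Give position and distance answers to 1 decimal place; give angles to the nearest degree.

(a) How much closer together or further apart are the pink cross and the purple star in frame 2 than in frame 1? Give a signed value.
-3.8

Distance in frame 1: 5.5. Distance in frame 2: 1.7.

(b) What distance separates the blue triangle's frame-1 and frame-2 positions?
2.3

The blue triangle moved from (5.9, 11.4) to (7.7, 9.9), a distance of √(1.8² + 1.5²) ≈ 2.3.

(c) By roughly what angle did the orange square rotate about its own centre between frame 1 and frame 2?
33° counter-clockwise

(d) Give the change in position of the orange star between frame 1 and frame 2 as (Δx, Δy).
(-2.9, 0.0)

The orange star was at (5.8, 4.5) in frame 1 and (2.9, 4.5) in frame 2.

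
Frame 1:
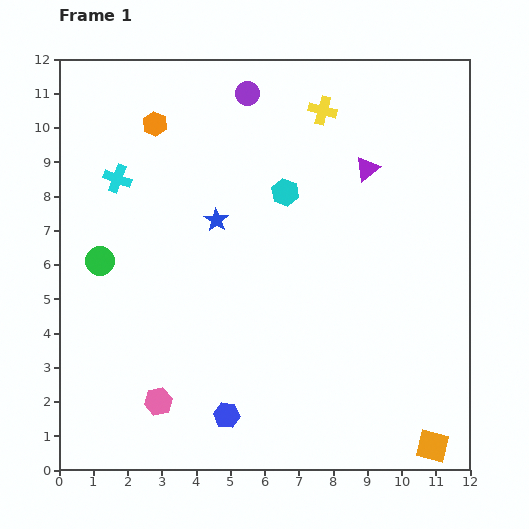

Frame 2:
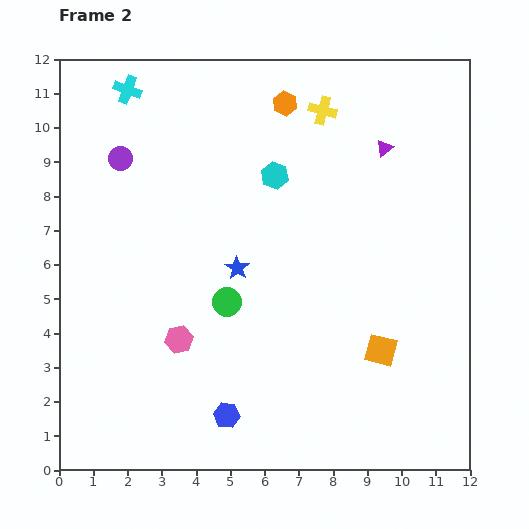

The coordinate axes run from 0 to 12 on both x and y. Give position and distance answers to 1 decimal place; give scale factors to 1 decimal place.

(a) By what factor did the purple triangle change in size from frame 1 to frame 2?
0.7×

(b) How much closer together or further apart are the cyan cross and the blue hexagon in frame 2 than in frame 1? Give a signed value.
+2.3

Distance in frame 1: 7.6. Distance in frame 2: 9.9.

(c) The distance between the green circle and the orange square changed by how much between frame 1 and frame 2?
-6.4

Distance in frame 1: 11.1. Distance in frame 2: 4.7.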